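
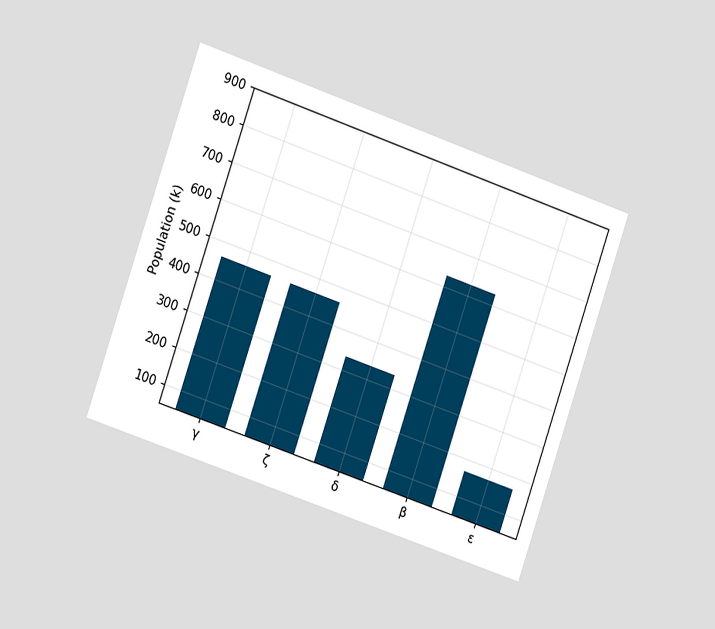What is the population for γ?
The chart is tilted about 19° clockwise and viewed slightly from the left. Reading along the chart's y-axis, the γ bar reaches 462k.

462k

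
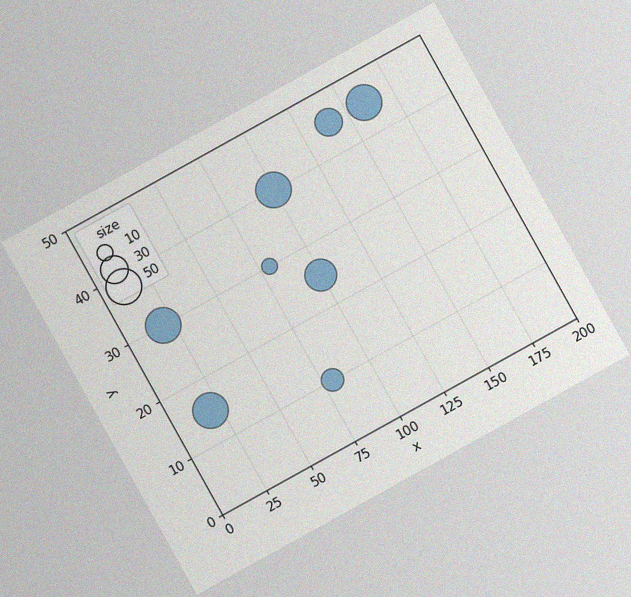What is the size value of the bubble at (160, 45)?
The chart is tilted about 29° counter-clockwise, with some photo noise. Matching the bubble at (160, 45) against the size legend gives 50.

50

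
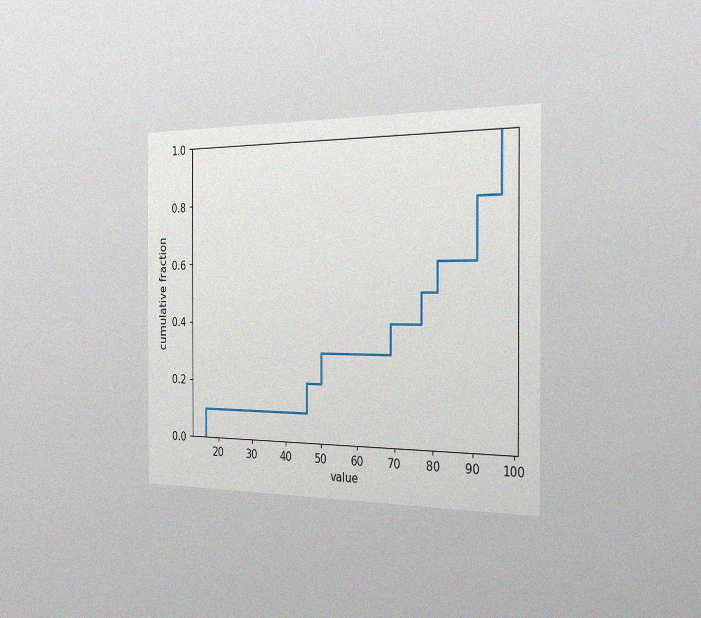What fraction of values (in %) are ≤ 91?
The chart is viewed slightly from the right, with some photo noise. At x=91 the ECDF step is at 80%.

80%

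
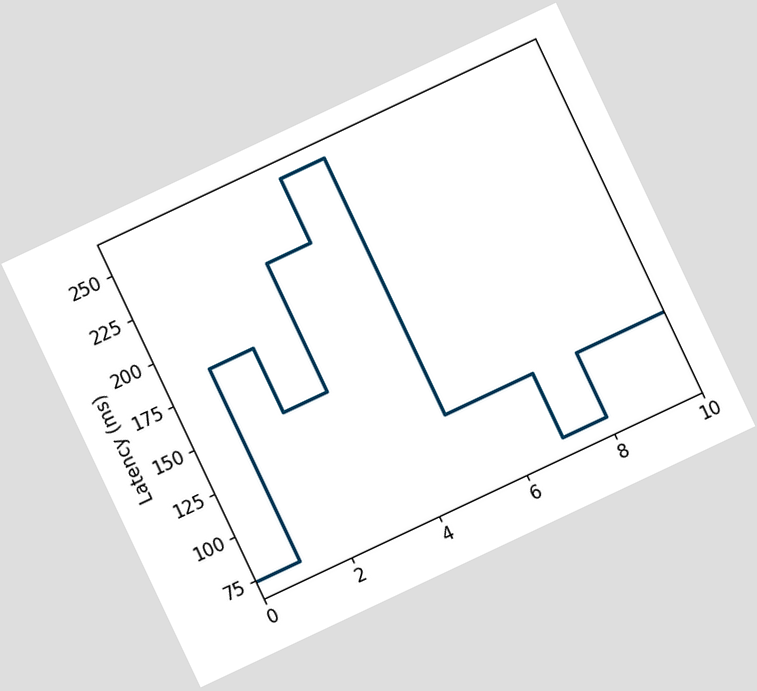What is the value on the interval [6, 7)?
The chart is tilted about 25° counter-clockwise. On [6, 7) the step sits at 111ms.

111ms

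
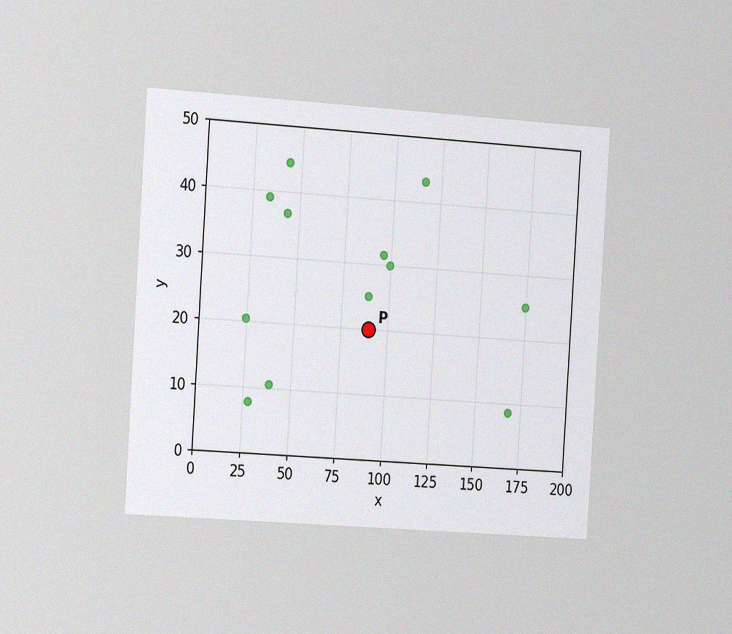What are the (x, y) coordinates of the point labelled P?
(90, 20)

The chart is tilted about 4° clockwise and viewed slightly from the left, with some photo noise. Following the gridlines from P to each axis, P sits at (90, 20).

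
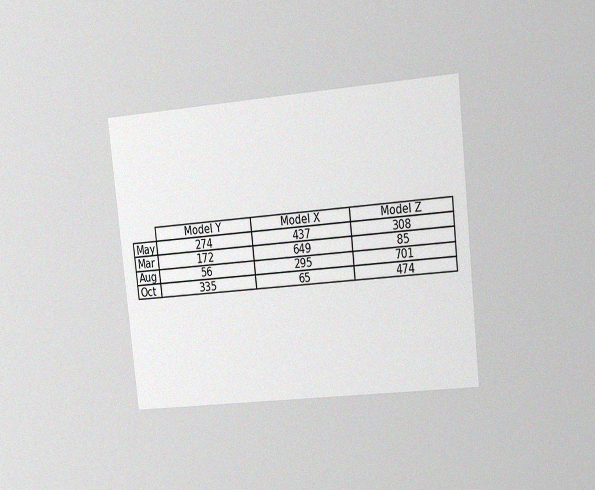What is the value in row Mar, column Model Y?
172

The chart is tilted about 6° counter-clockwise and viewed slightly from the right, with some photo noise. The (Mar, Model Y) cell reads 172.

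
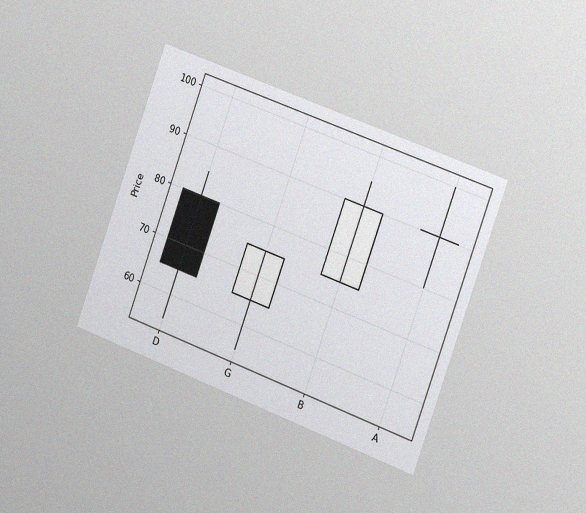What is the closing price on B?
90

The chart is tilted about 20° clockwise and viewed slightly from the right, with some photo noise. The B candle closes at 90.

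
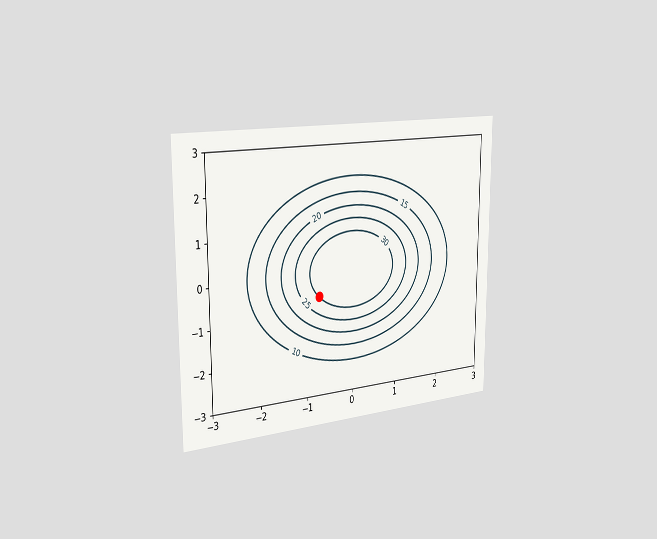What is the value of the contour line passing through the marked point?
The chart is viewed slightly from the left. The marked point sits on the contour labelled 30.

30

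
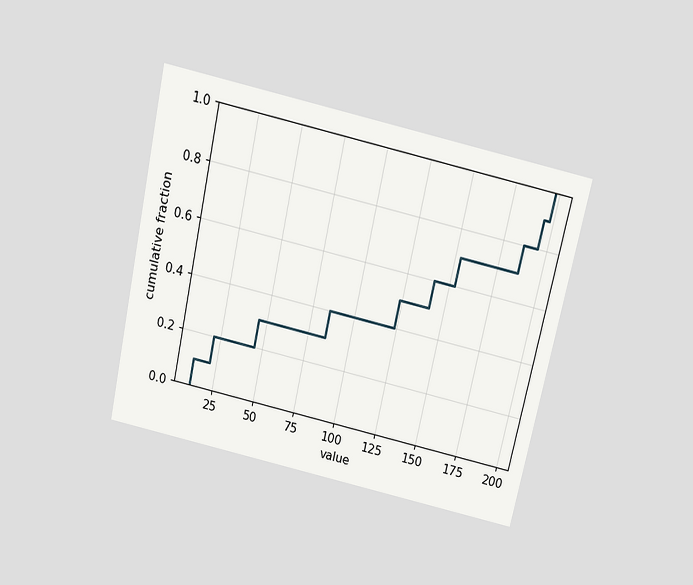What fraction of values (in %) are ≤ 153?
70%

The chart is tilted about 12° clockwise and viewed slightly from above. At x=153 the ECDF step is at 70%.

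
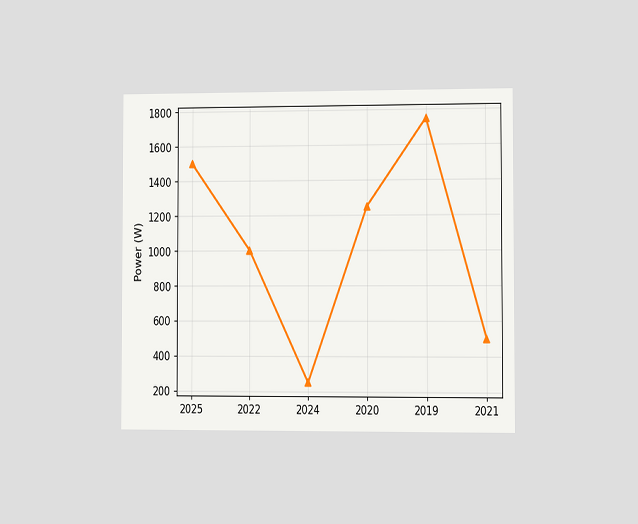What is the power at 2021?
The chart is viewed slightly from the right. At 2021, the line is at 500W.

500W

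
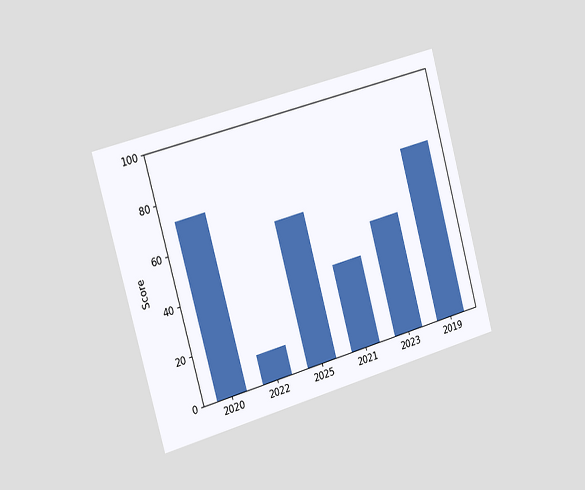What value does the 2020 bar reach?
The chart is tilted about 15° counter-clockwise and viewed slightly from the left. Reading along the chart's y-axis, the 2020 bar reaches 72.

72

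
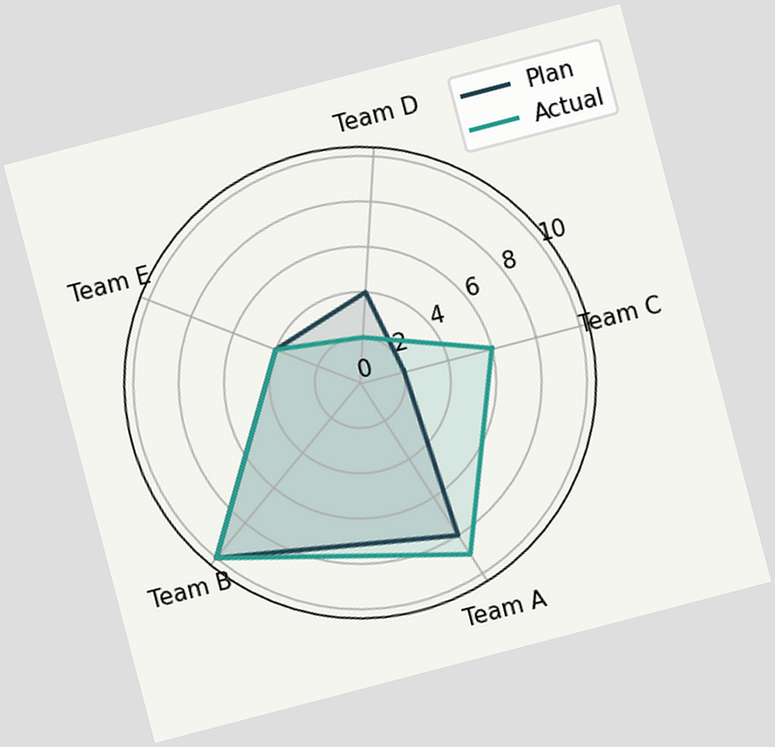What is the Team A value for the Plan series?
The chart is tilted about 15° counter-clockwise. On the Team A axis, Plan reaches 8.

8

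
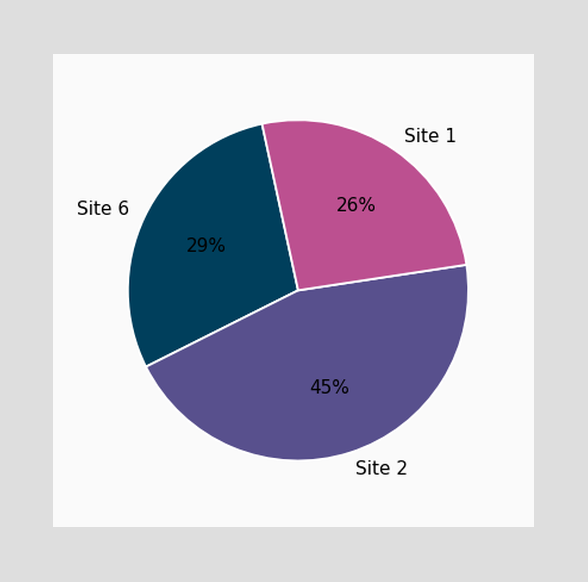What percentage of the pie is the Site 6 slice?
The Site 6 slice takes up 29% of the pie.

29%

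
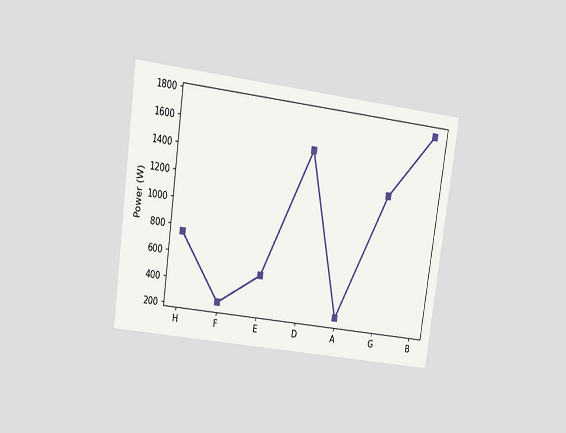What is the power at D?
The chart is tilted about 8° clockwise and viewed at a slight angle. At D, the line is at 1500W.

1500W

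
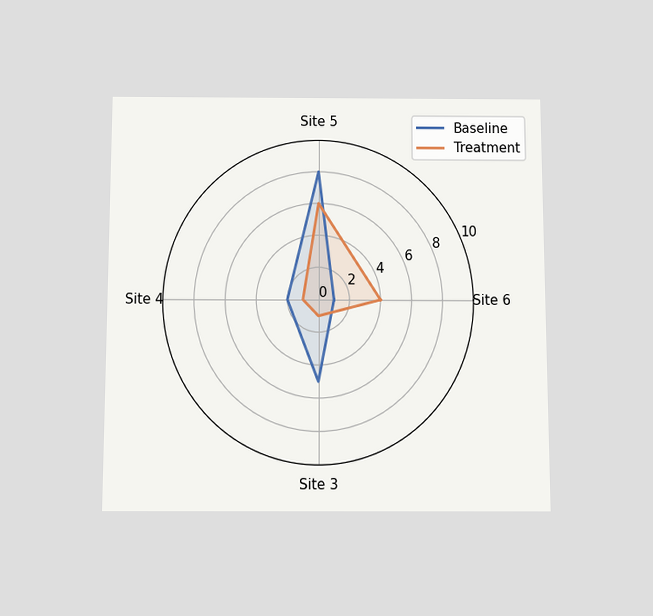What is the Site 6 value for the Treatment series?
4

The chart is viewed slightly from below. On the Site 6 axis, Treatment reaches 4.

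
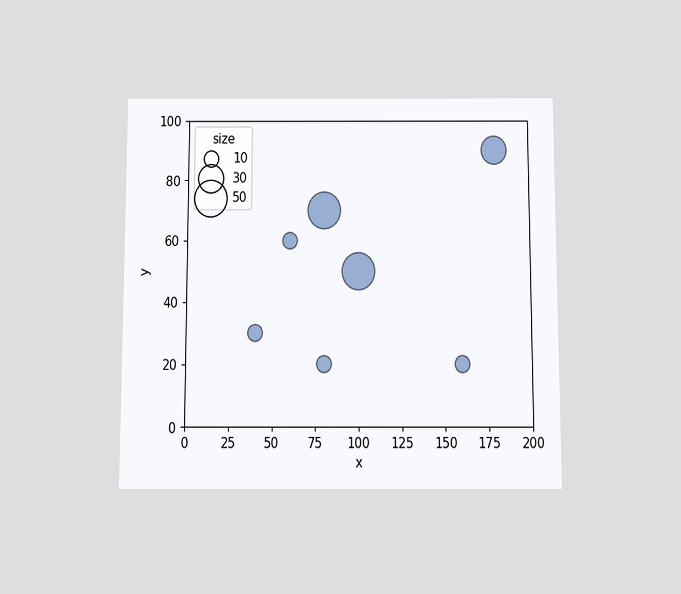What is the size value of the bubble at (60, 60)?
10

The chart is viewed slightly from below. Matching the bubble at (60, 60) against the size legend gives 10.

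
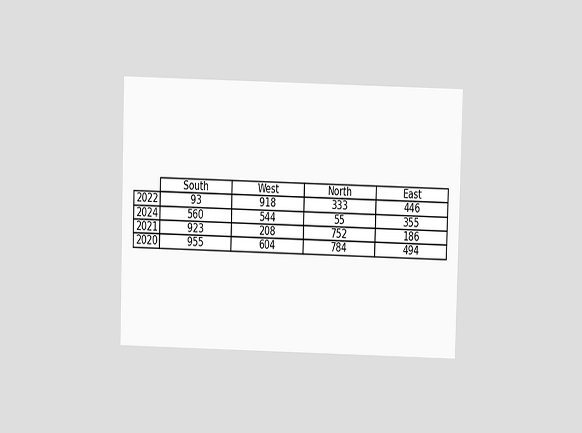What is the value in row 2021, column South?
The chart is viewed at a slight angle. The (2021, South) cell reads 923.

923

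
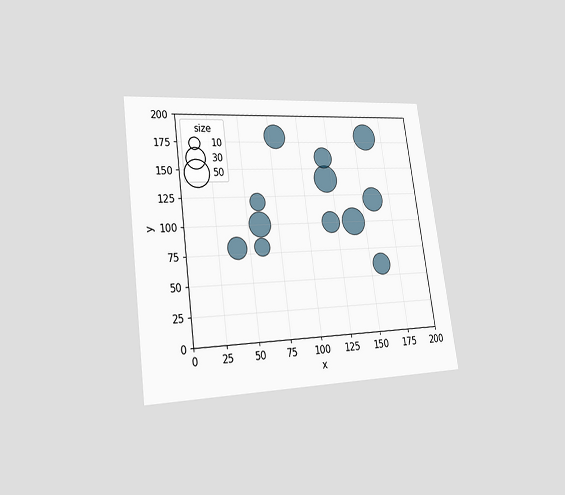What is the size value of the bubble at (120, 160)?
30

The chart is tilted about 8° counter-clockwise and viewed slightly from the left. Matching the bubble at (120, 160) against the size legend gives 30.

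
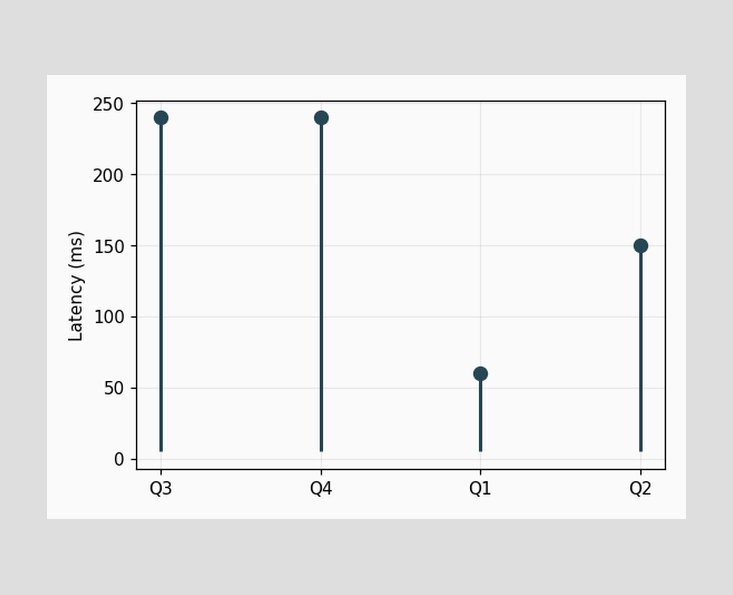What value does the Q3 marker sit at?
The Q3 marker sits at 240ms.

240ms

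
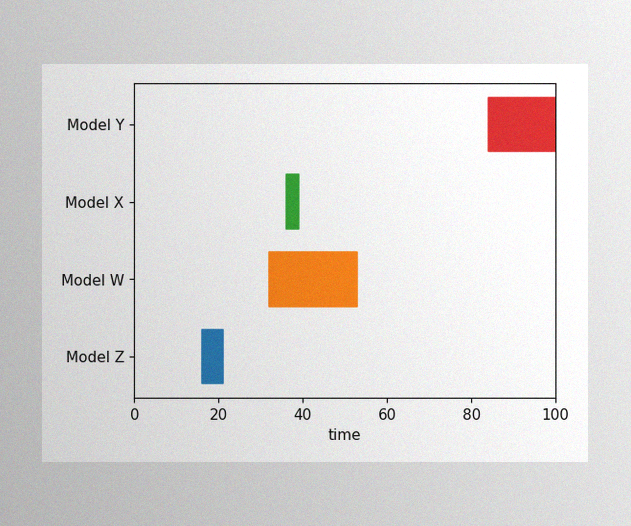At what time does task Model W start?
32

The image has some photo noise and uneven lighting. The Model W bar begins at t=32.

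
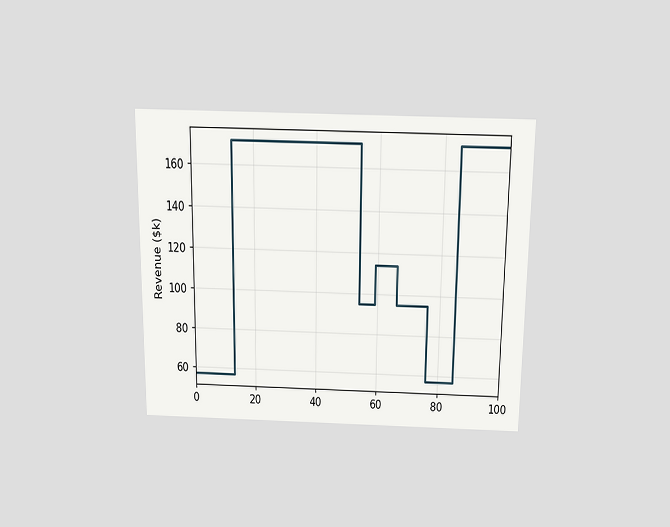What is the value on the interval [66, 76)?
$95k

The chart is viewed slightly from above. On [66, 76) the step sits at $95k.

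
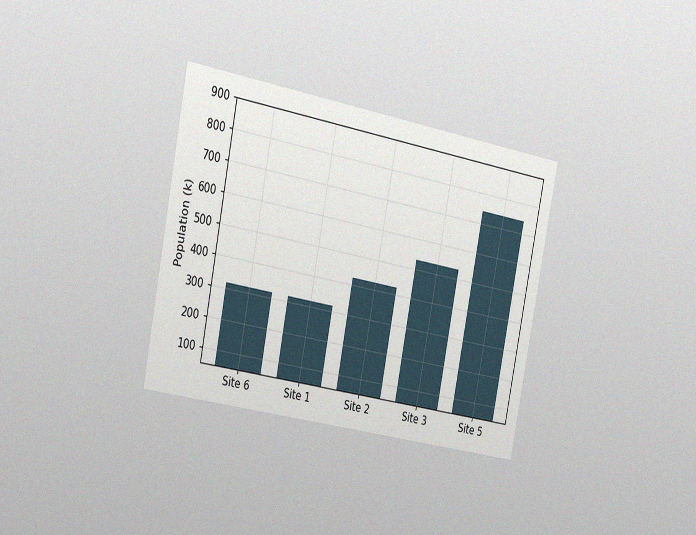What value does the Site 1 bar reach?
The chart is tilted about 11° clockwise and viewed slightly from the left, with some photo noise. Reading along the chart's y-axis, the Site 1 bar reaches 318k.

318k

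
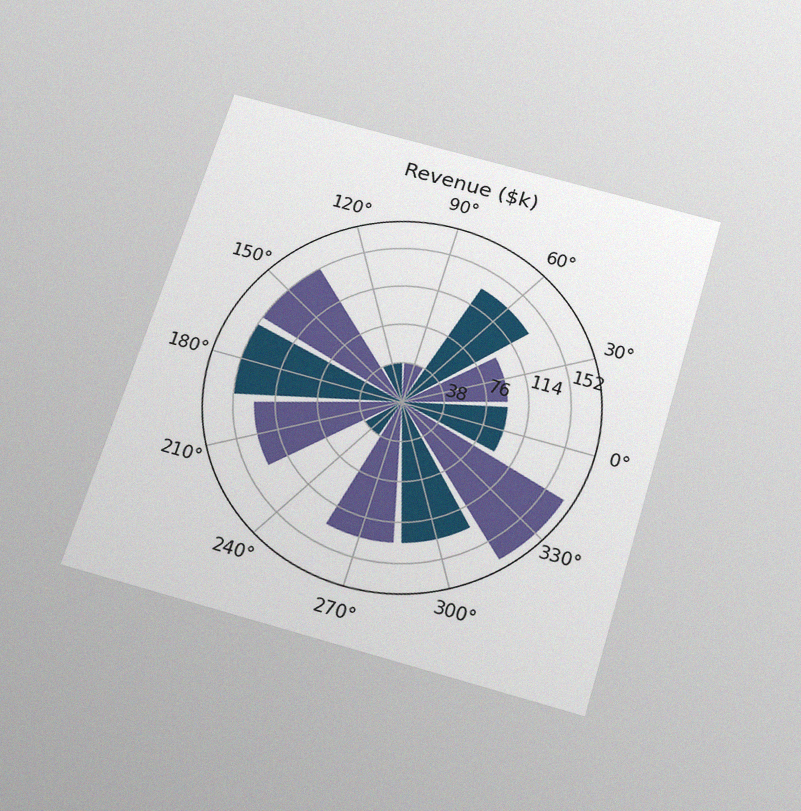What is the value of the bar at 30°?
$95k

The chart is tilted about 17° clockwise and viewed slightly from below, with some photo noise. The bar at 30° reaches $95k on the radial axis.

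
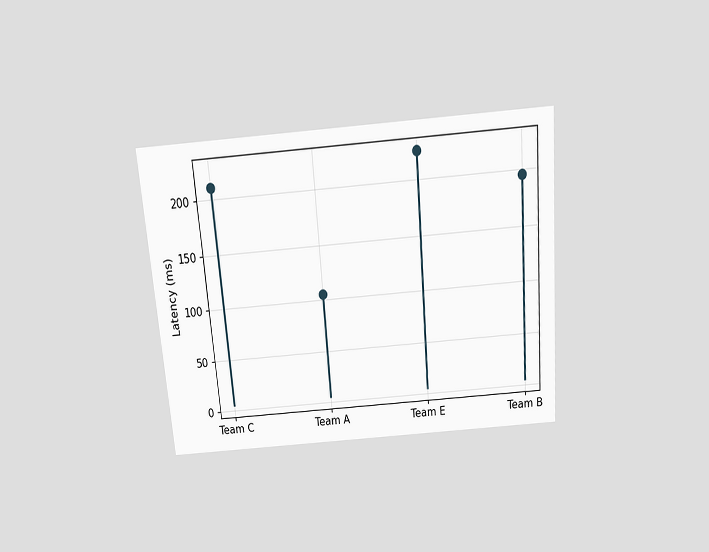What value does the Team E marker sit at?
The chart is tilted about 5° counter-clockwise and viewed slightly from above. The Team E marker sits at 225ms.

225ms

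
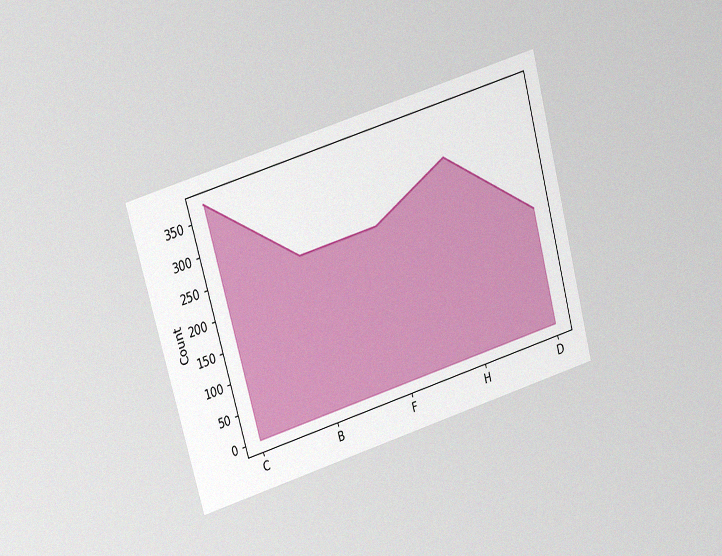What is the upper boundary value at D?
186

The chart is tilted about 16° counter-clockwise and viewed at a slight angle, with some photo noise. At D the upper boundary is at 186.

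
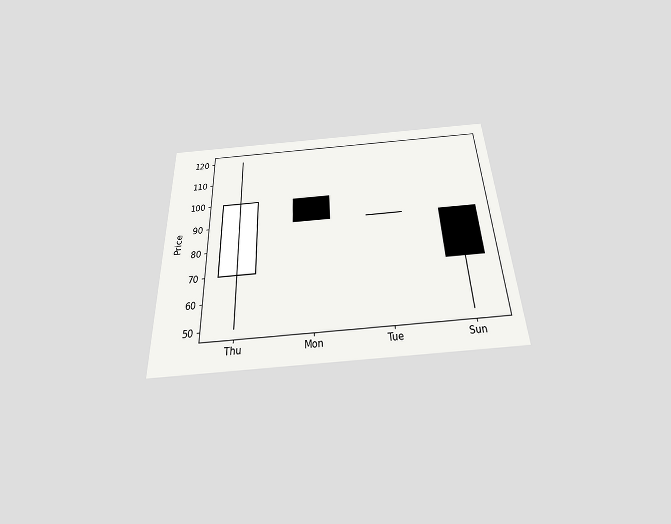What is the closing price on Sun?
70

The chart is tilted about 2° counter-clockwise and viewed slightly from below. The Sun candle closes at 70.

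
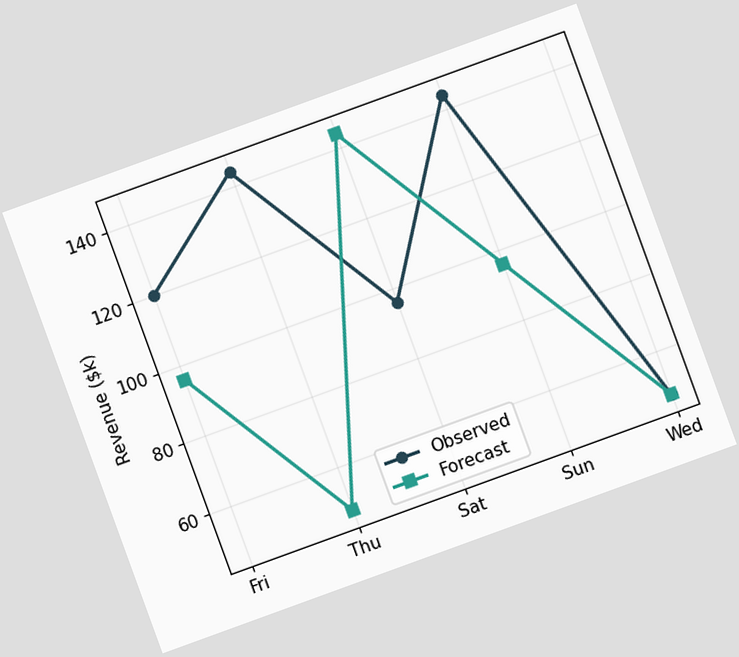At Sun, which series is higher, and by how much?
Observed, by $48k

The chart is tilted about 20° counter-clockwise. At Sun, Observed sits above the other line by $48k.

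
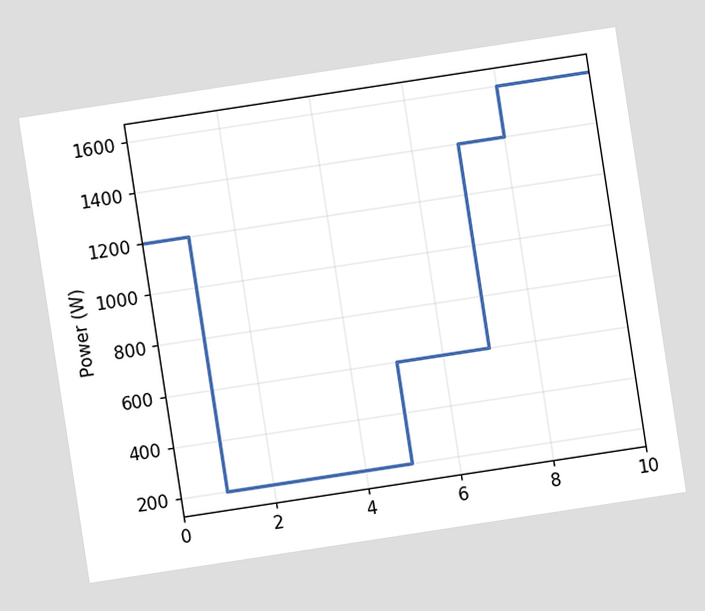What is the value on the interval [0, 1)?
1200W

The chart is tilted about 9° counter-clockwise. On [0, 1) the step sits at 1200W.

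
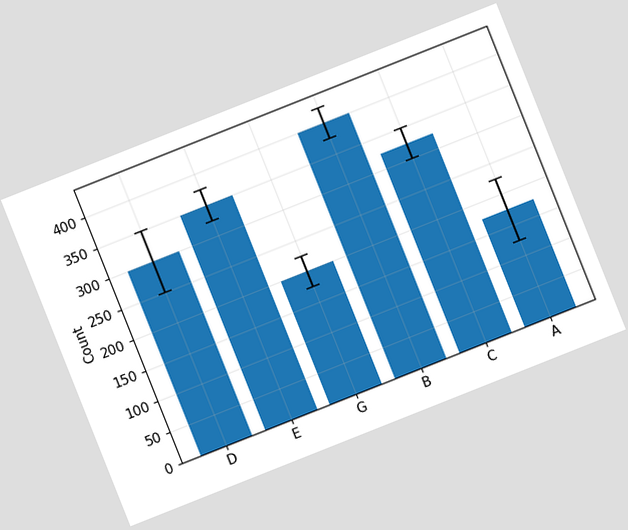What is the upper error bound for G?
225

The chart is tilted about 22° counter-clockwise. The G bar's upper whisker reaches 225.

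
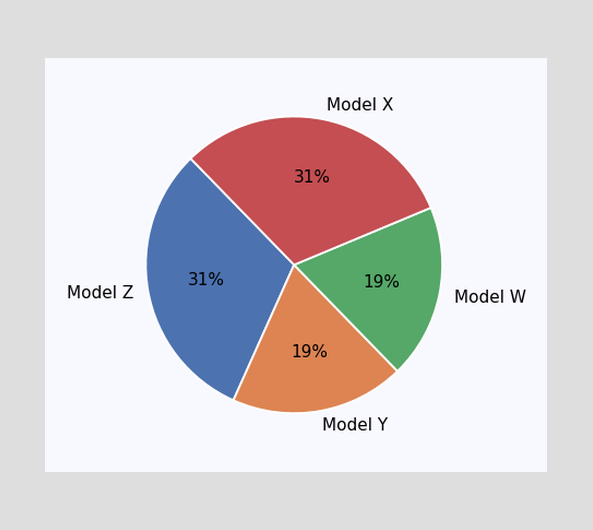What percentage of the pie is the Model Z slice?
The Model Z slice takes up 31% of the pie.

31%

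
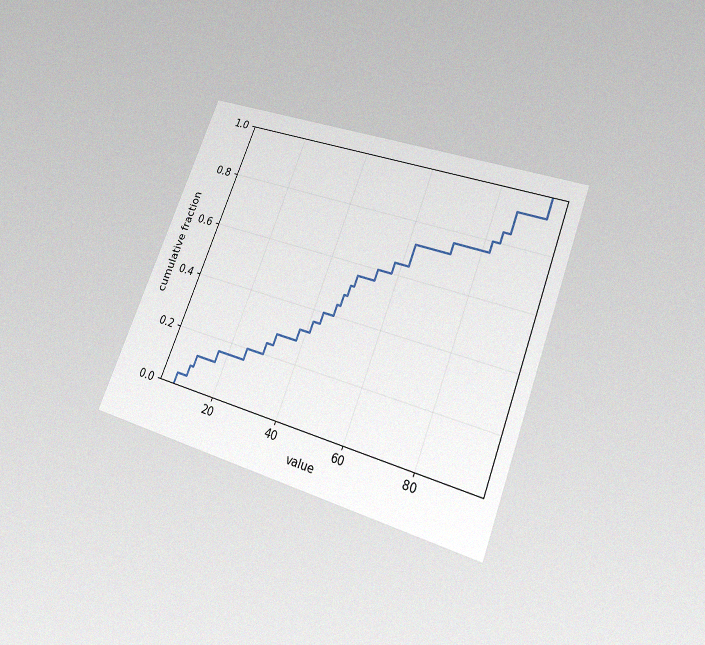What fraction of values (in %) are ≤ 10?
The chart is tilted about 21° clockwise and viewed slightly from below, with some photo noise. At x=10 the ECDF step is at 8%.

8%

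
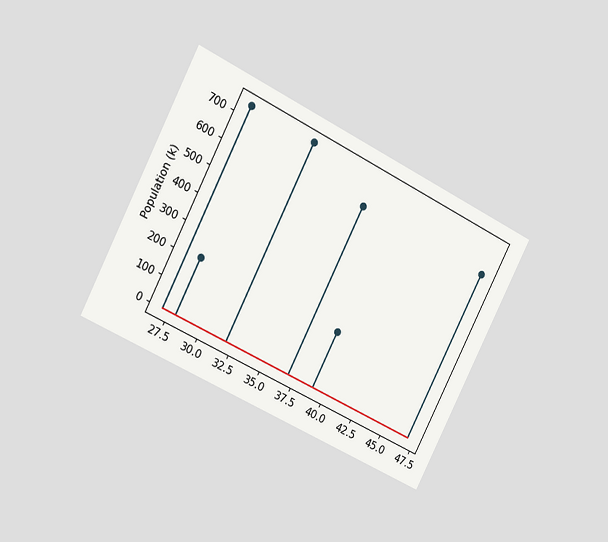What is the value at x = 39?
212k

The chart is tilted about 27° clockwise and viewed slightly from the left. The stem at x=39 reaches 212k.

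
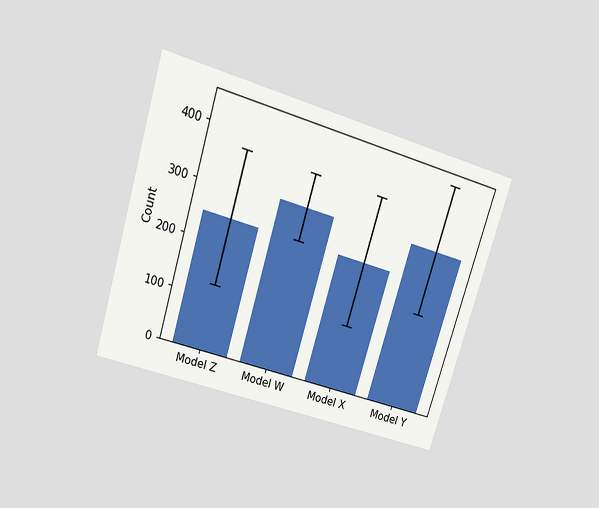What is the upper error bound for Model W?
372

The chart is tilted about 17° clockwise and viewed slightly from above. The Model W bar's upper whisker reaches 372.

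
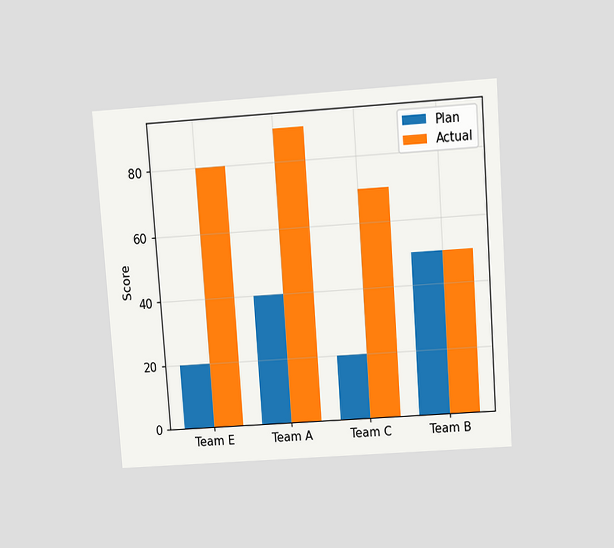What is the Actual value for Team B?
The chart is tilted about 4° counter-clockwise and viewed slightly from above. The Actual bar at Team B reaches 50 on the y-axis.

50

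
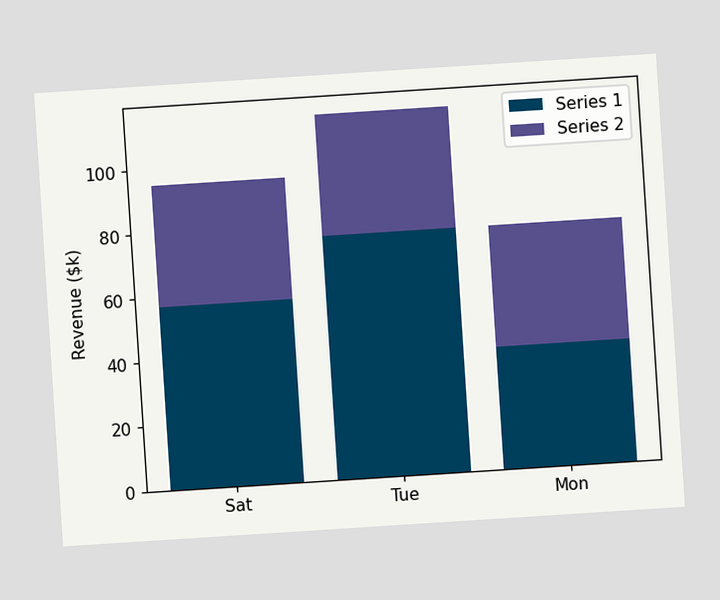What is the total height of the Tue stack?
$114k

The chart is tilted about 4° counter-clockwise. The Tue stack's top reaches $114k on the y-axis.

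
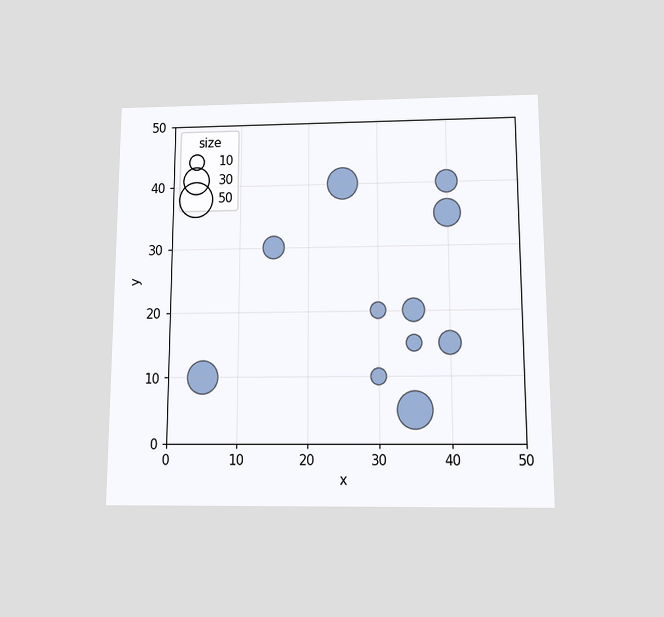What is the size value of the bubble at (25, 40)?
The chart is viewed slightly from below. Matching the bubble at (25, 40) against the size legend gives 40.

40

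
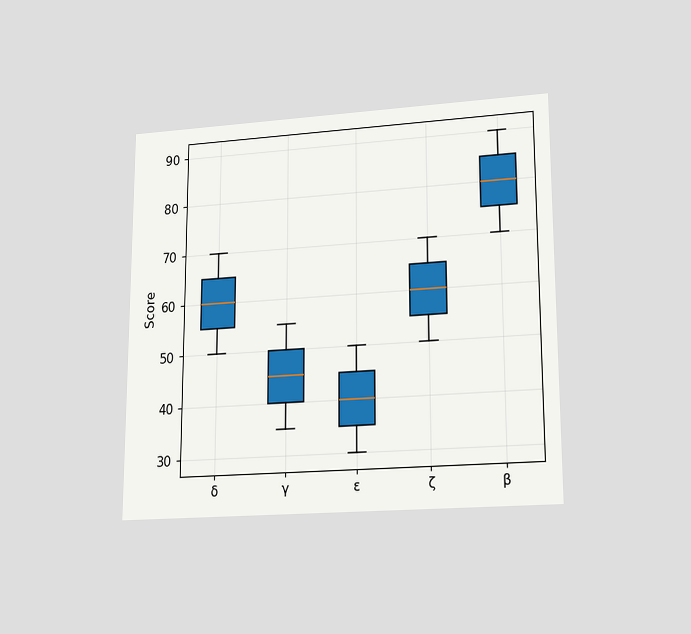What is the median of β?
The chart is viewed at a slight angle. The median line in the β box sits at 80.

80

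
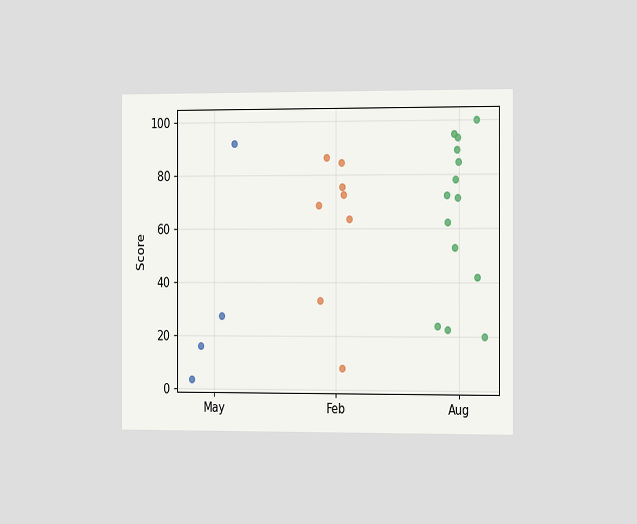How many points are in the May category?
4

The chart is viewed slightly from the right. Counting the markers in the May column gives 4.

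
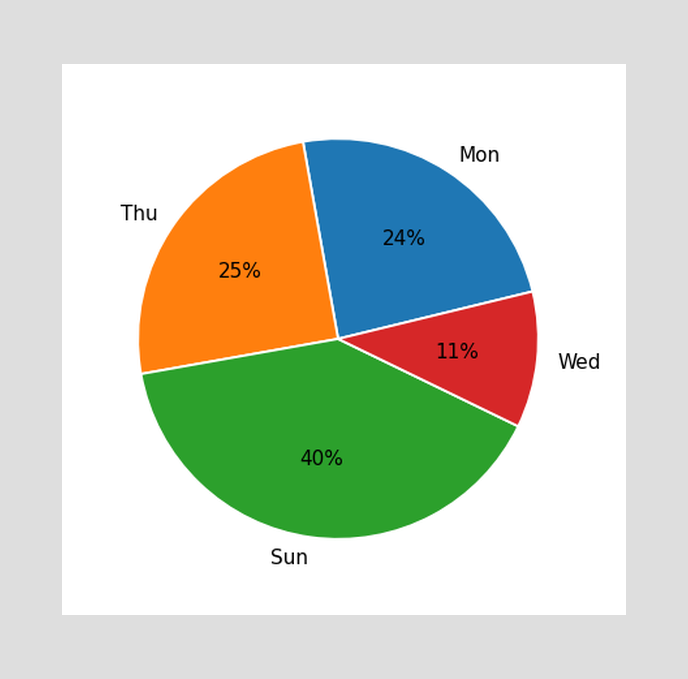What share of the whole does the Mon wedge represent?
24%

The Mon slice takes up 24% of the pie.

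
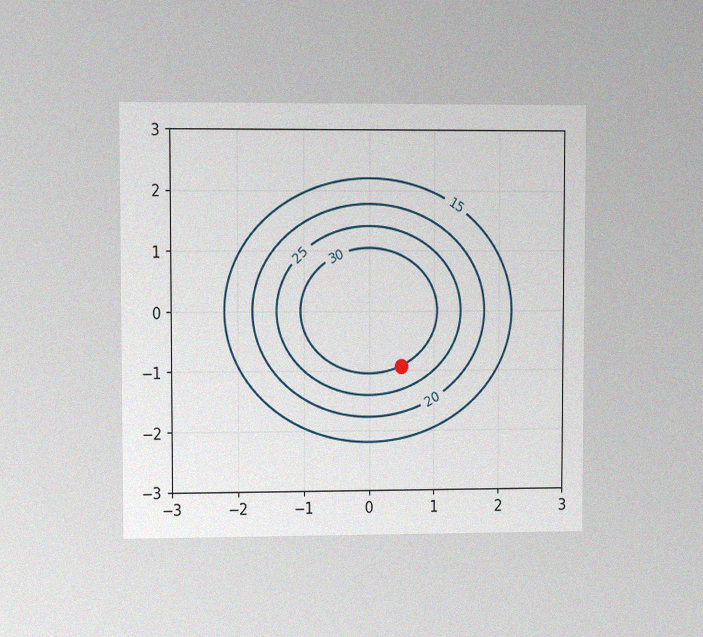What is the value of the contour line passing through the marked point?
30

The chart is viewed at a slight angle, with some photo noise. The marked point sits on the contour labelled 30.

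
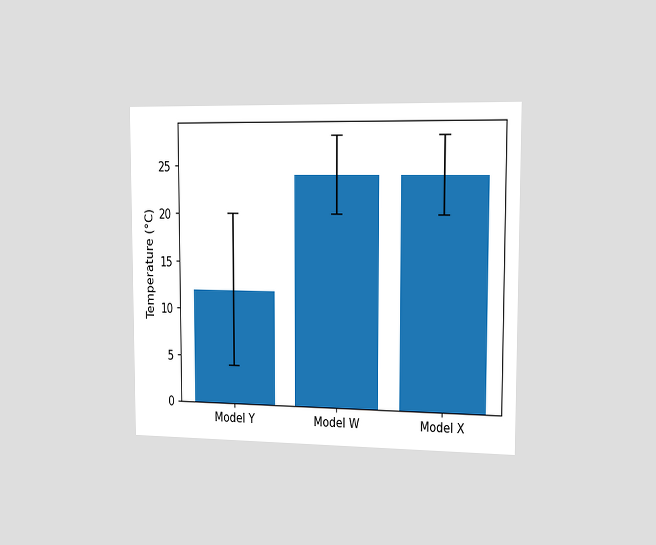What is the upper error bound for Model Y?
20°C

The chart is viewed slightly from the right. The Model Y bar's upper whisker reaches 20°C.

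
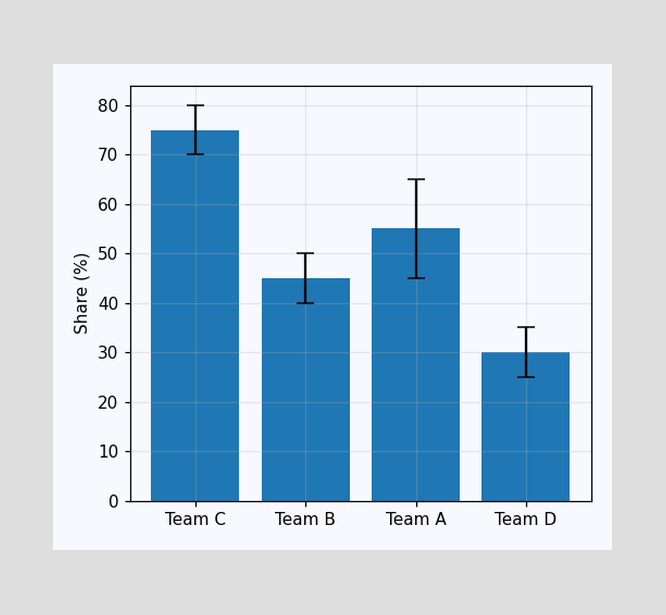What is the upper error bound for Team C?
The Team C bar's upper whisker reaches 80%.

80%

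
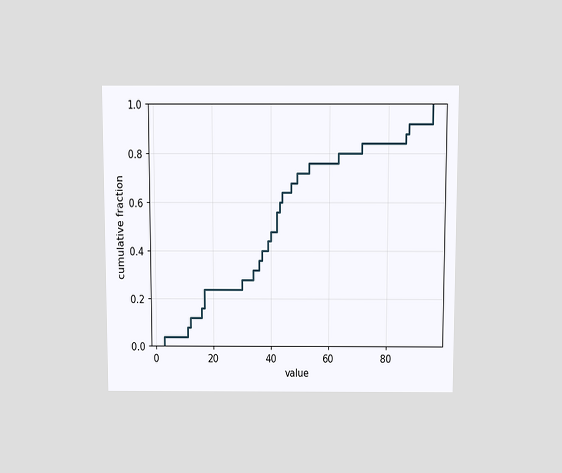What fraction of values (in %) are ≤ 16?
16%

The chart is viewed slightly from above. At x=16 the ECDF step is at 16%.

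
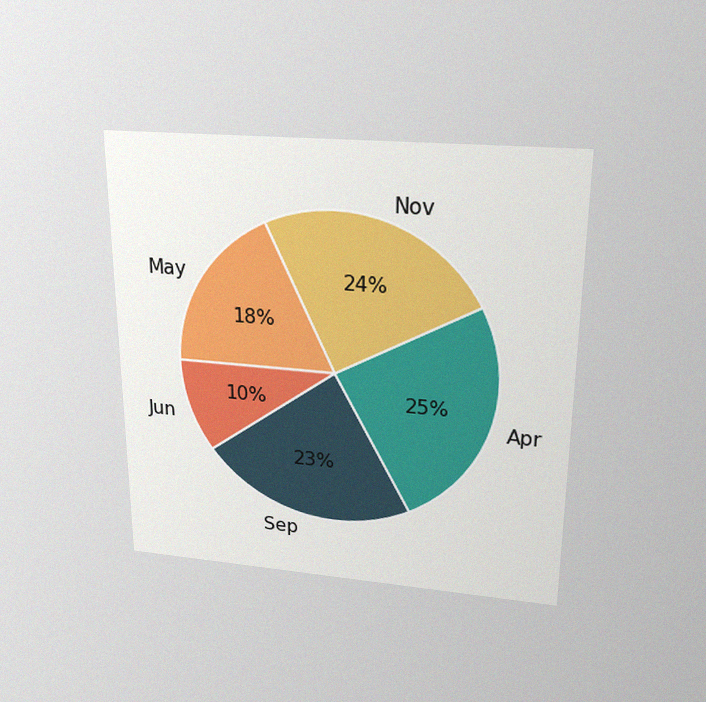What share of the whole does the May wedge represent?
The chart is viewed slightly from above, with some photo noise. The May slice takes up 18% of the pie.

18%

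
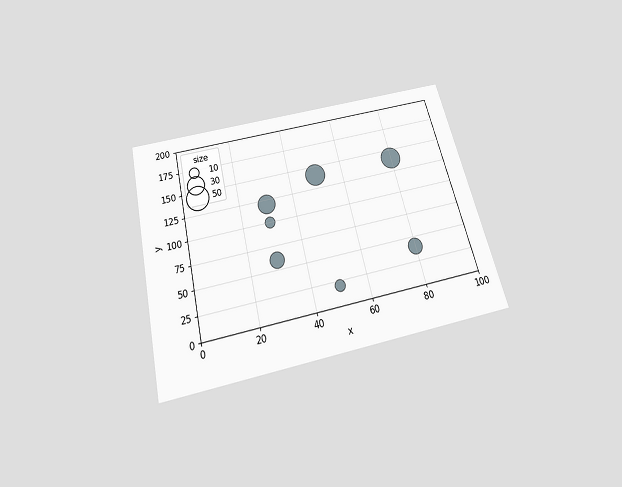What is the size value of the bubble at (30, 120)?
The chart is tilted about 14° counter-clockwise and viewed slightly from below. Matching the bubble at (30, 120) against the size legend gives 30.

30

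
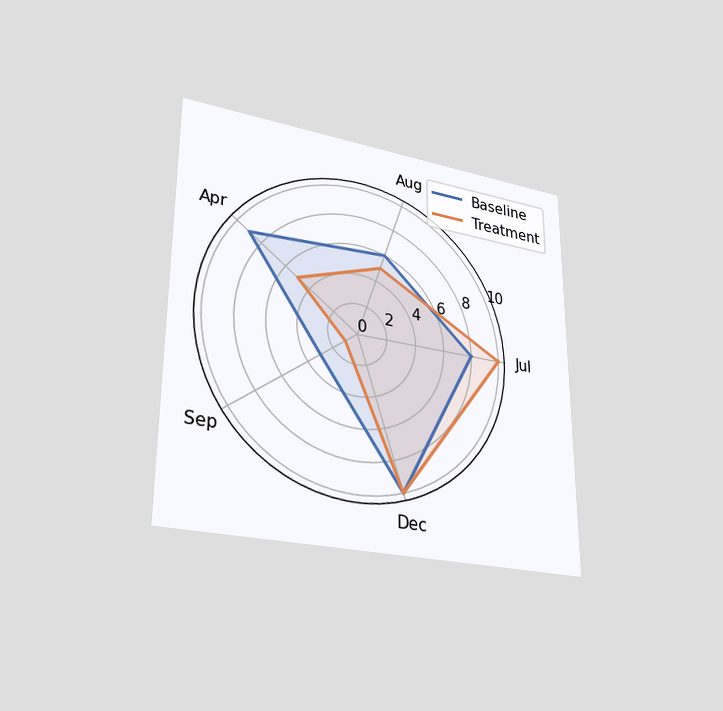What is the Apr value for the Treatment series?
The chart is viewed at a slight angle. On the Apr axis, Treatment reaches 5.

5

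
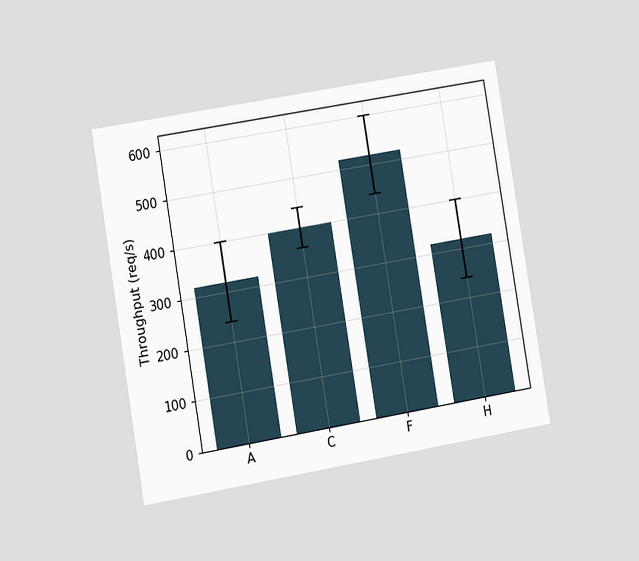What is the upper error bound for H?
The chart is tilted about 10° counter-clockwise and viewed at a slight angle. The H bar's upper whisker reaches 400req/s.

400req/s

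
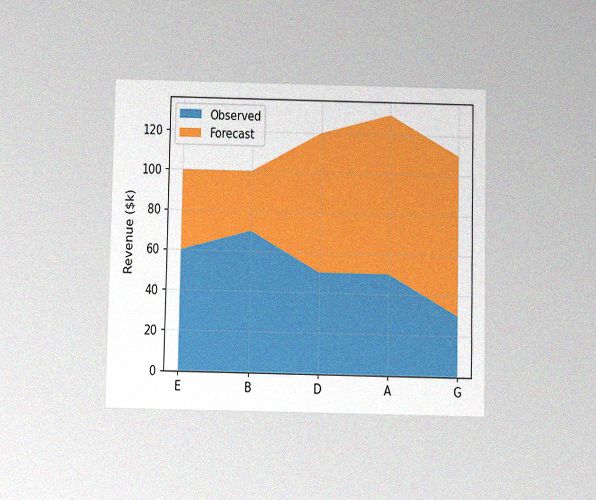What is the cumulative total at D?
The chart is viewed slightly from below, with some photo noise. The stacked total at D reaches $120k.

$120k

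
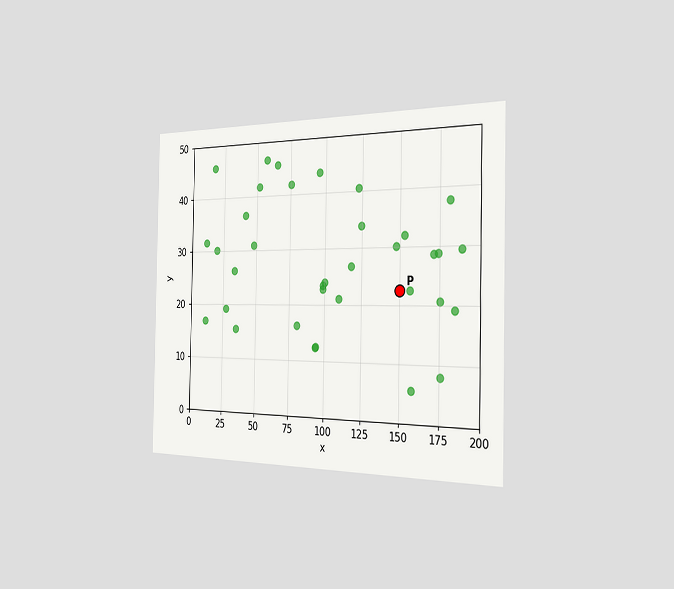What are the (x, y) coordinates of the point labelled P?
(150, 22.5)

The chart is viewed slightly from the right. Following the gridlines from P to each axis, P sits at (150, 22.5).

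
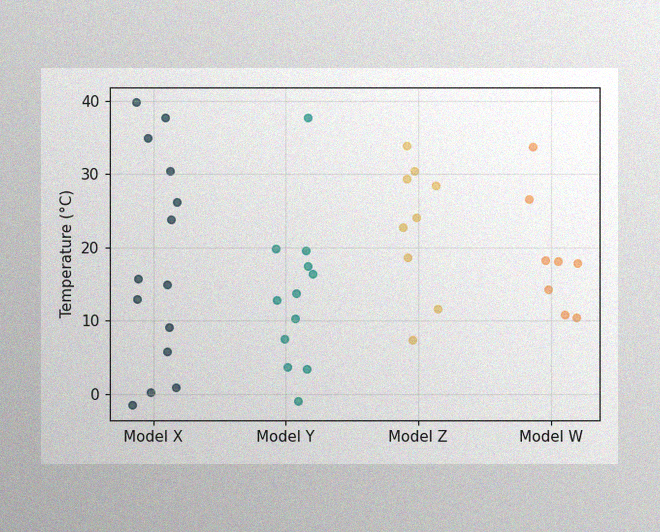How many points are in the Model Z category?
The image has some photo noise and uneven lighting. Counting the markers in the Model Z column gives 9.

9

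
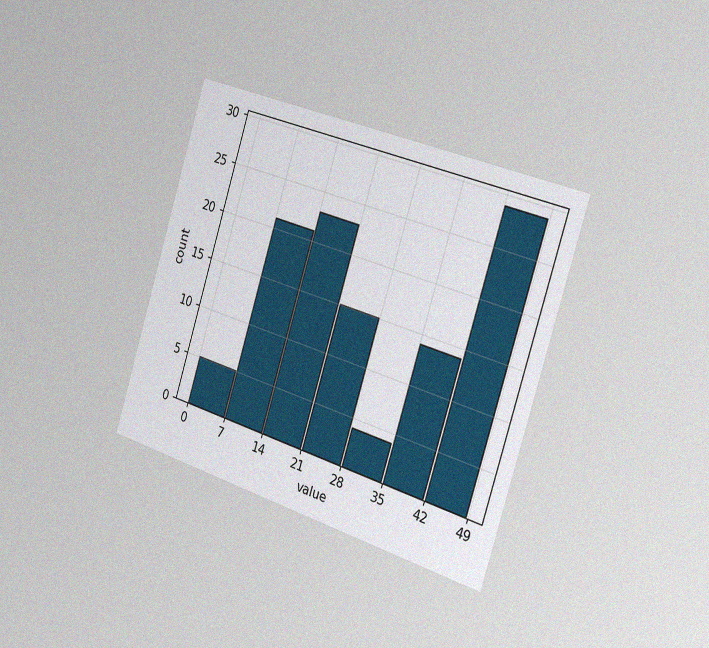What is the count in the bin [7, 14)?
21

The chart is tilted about 18° clockwise and viewed slightly from the right, with some photo noise. The [7, 14) bin has height 21.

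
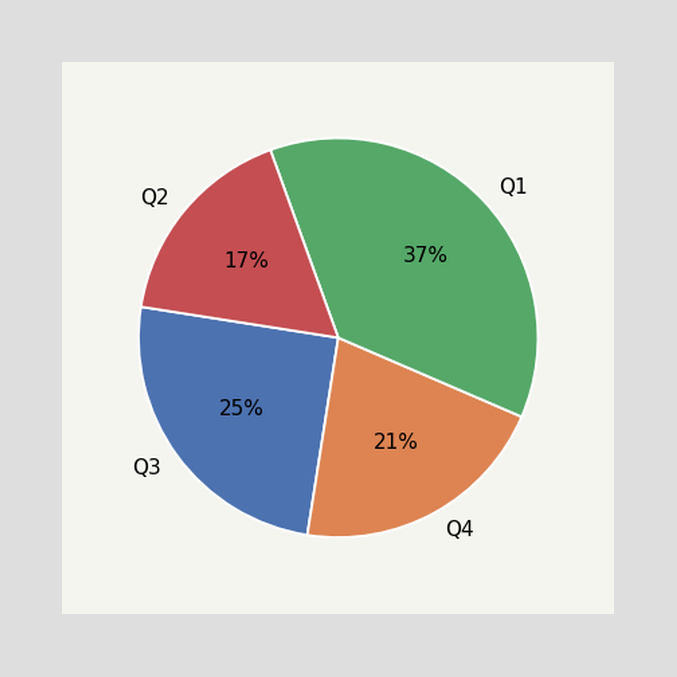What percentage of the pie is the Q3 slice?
25%

The Q3 slice takes up 25% of the pie.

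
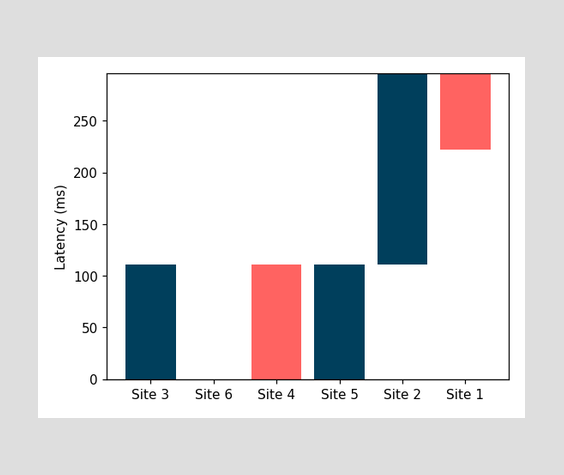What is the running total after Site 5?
After Site 5 the running total reaches 111ms.

111ms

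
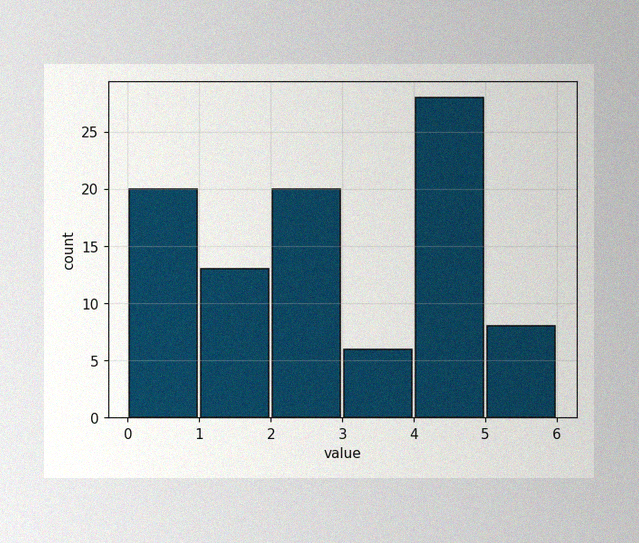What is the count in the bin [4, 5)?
The image has some photo noise and uneven lighting. The [4, 5) bin has height 28.

28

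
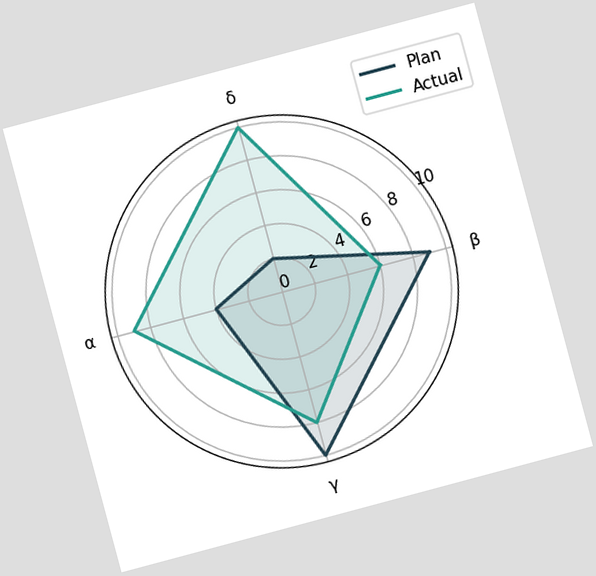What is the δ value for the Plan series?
The chart is tilted about 15° counter-clockwise. On the δ axis, Plan reaches 2.

2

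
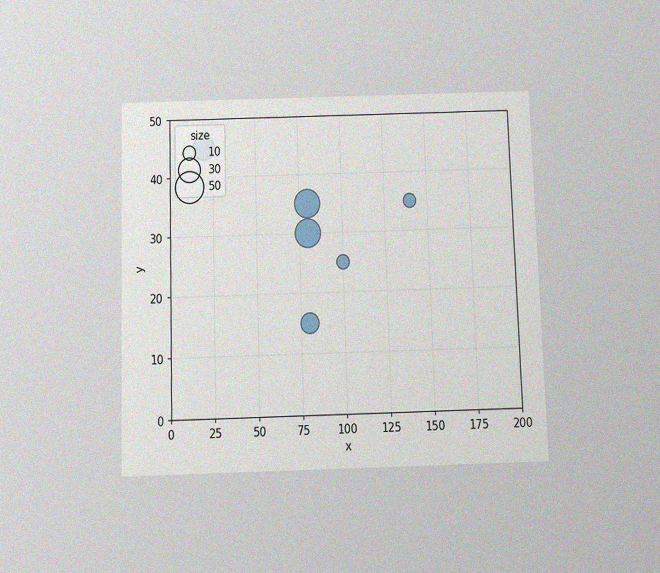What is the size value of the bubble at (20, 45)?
The chart is viewed slightly from below, with some photo noise. Matching the bubble at (20, 45) against the size legend gives 30.

30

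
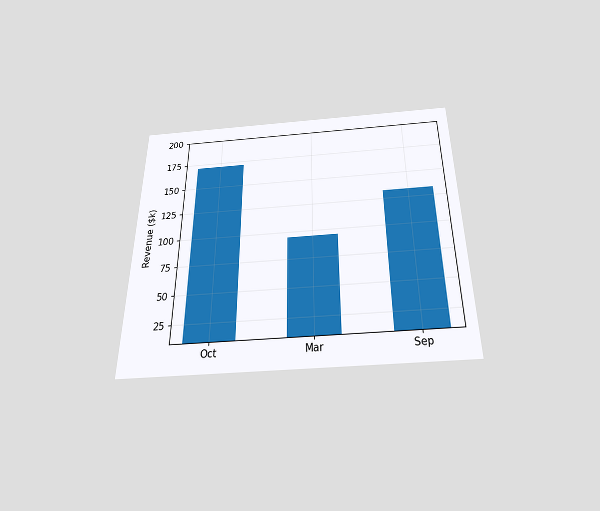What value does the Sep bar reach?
$133k

The chart is viewed slightly from below. Reading along the chart's y-axis, the Sep bar reaches $133k.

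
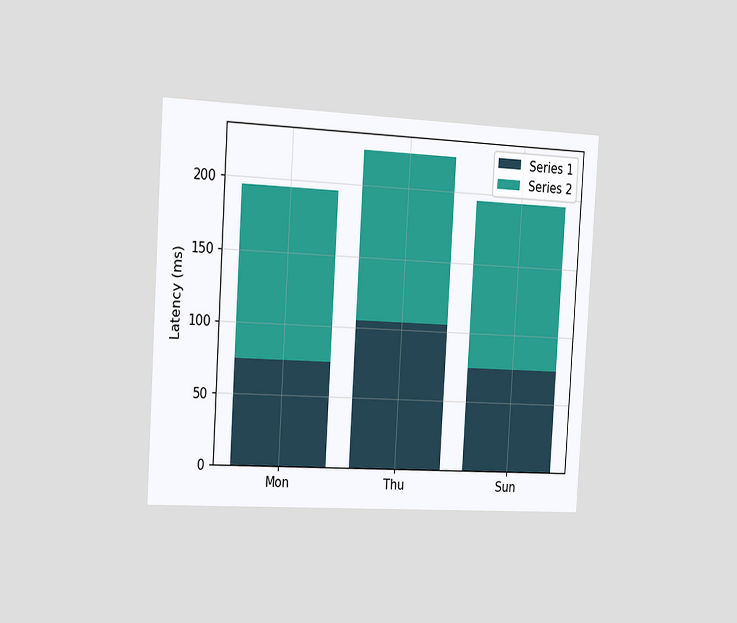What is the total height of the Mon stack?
195ms

The chart is tilted about 3° clockwise and viewed slightly from the left. The Mon stack's top reaches 195ms on the y-axis.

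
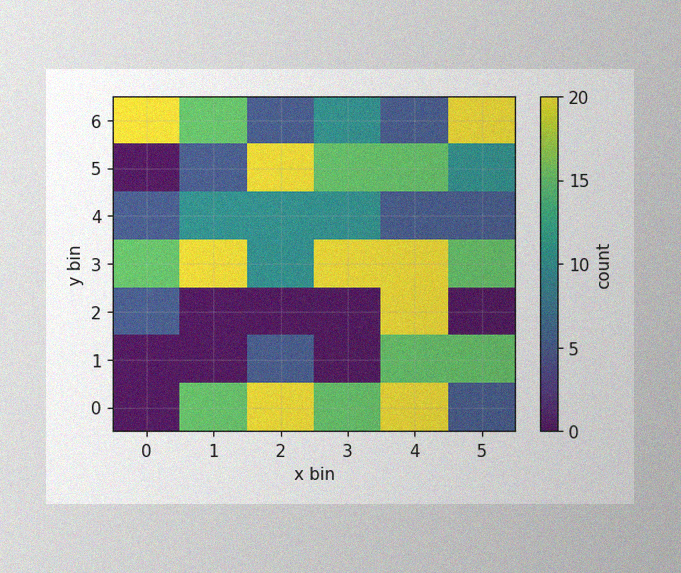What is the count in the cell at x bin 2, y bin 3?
10

The image has some photo noise and uneven lighting. Matching the cell (2, 3) against the colorbar gives 10.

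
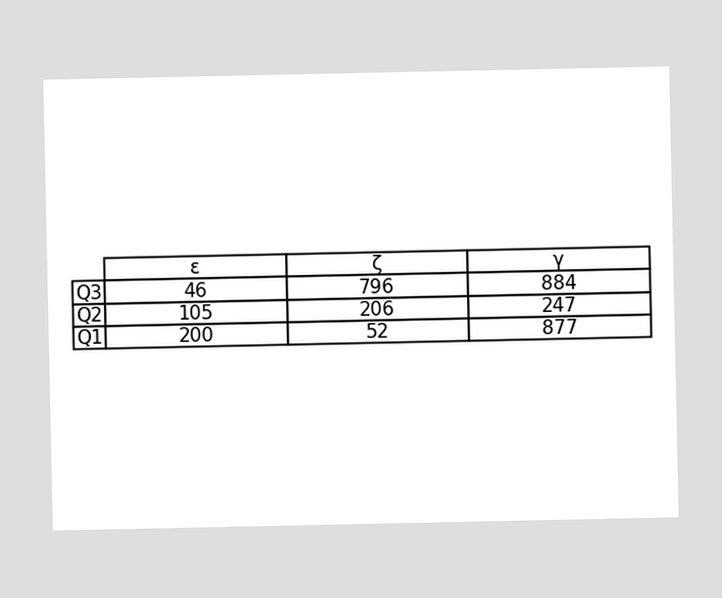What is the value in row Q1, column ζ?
52

The (Q1, ζ) cell reads 52.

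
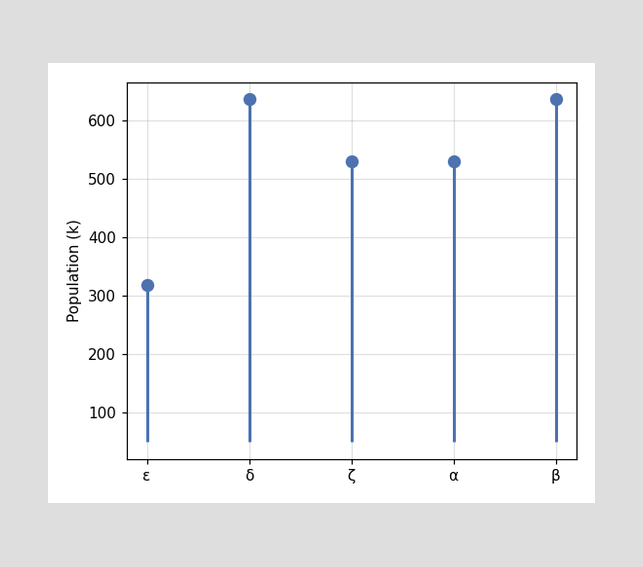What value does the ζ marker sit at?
530k

The ζ marker sits at 530k.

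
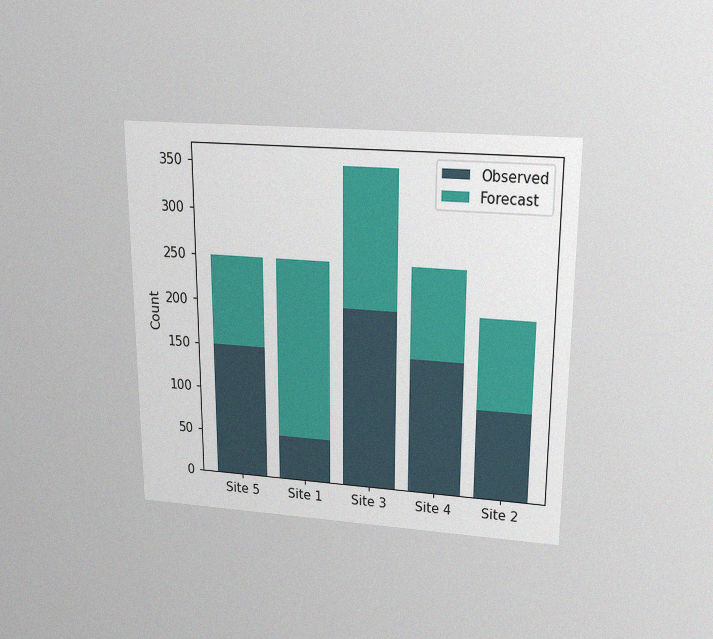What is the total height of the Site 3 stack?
The chart is viewed slightly from above, with some photo noise. The Site 3 stack's top reaches 350 on the y-axis.

350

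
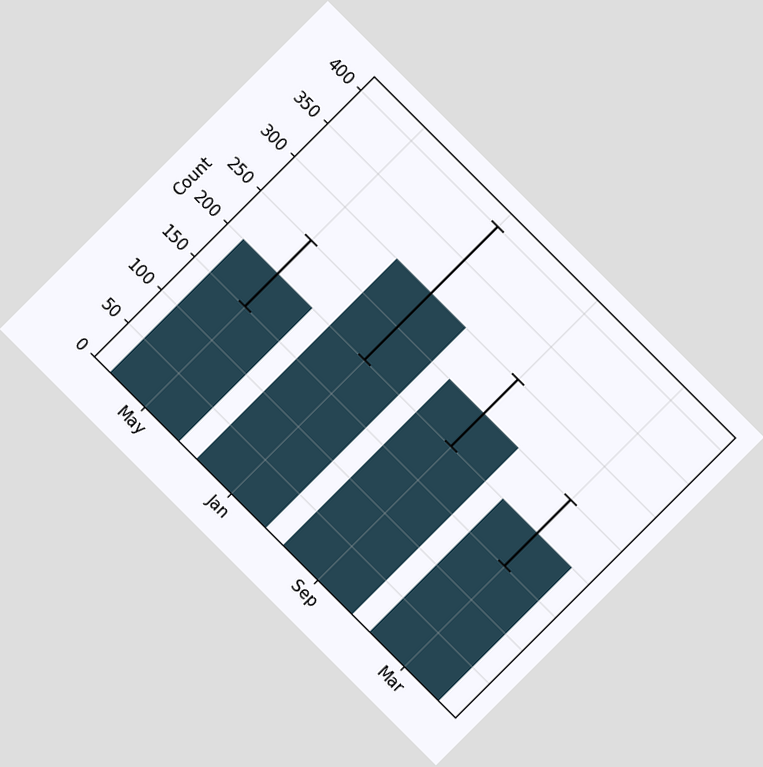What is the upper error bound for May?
The chart is tilted about 45° clockwise. The May bar's upper whisker reaches 250.

250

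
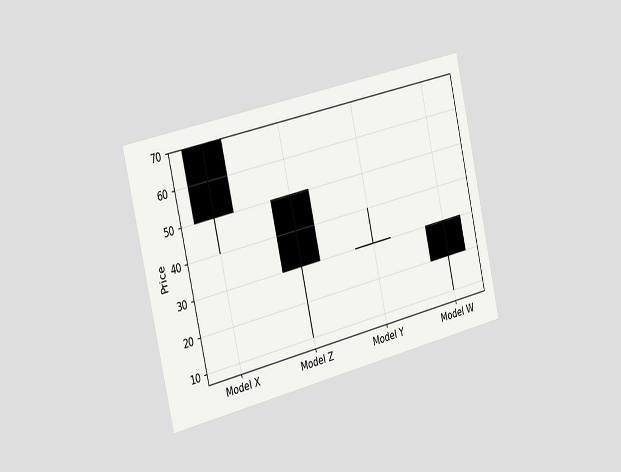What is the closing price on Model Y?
The chart is tilted about 13° counter-clockwise and viewed slightly from the left. The Model Y candle closes at 30.

30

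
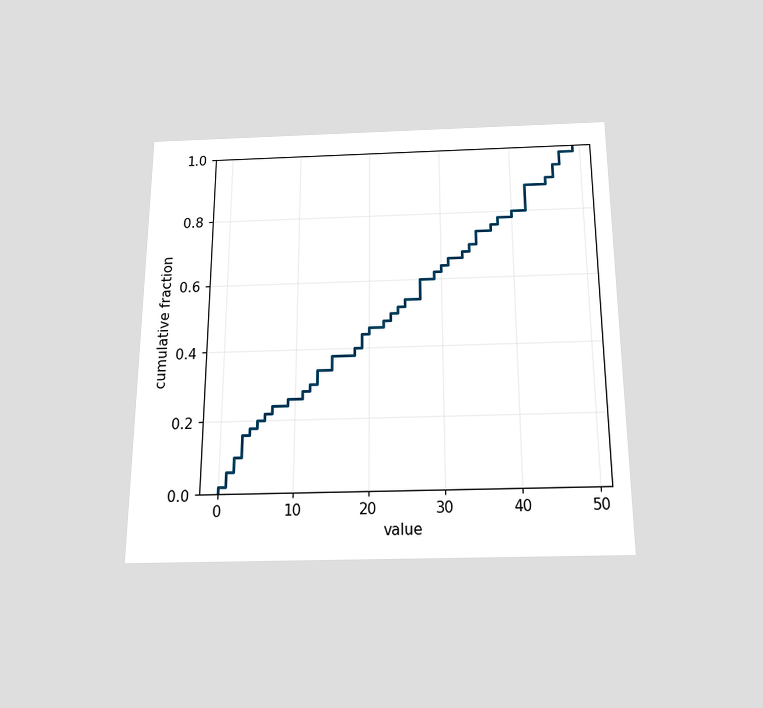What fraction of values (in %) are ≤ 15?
The chart is viewed slightly from below. At x=15 the ECDF step is at 38%.

38%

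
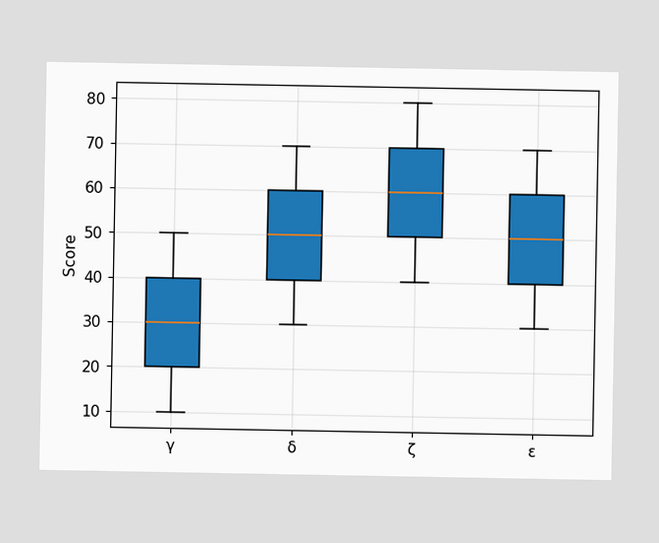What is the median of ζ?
The median line in the ζ box sits at 60.

60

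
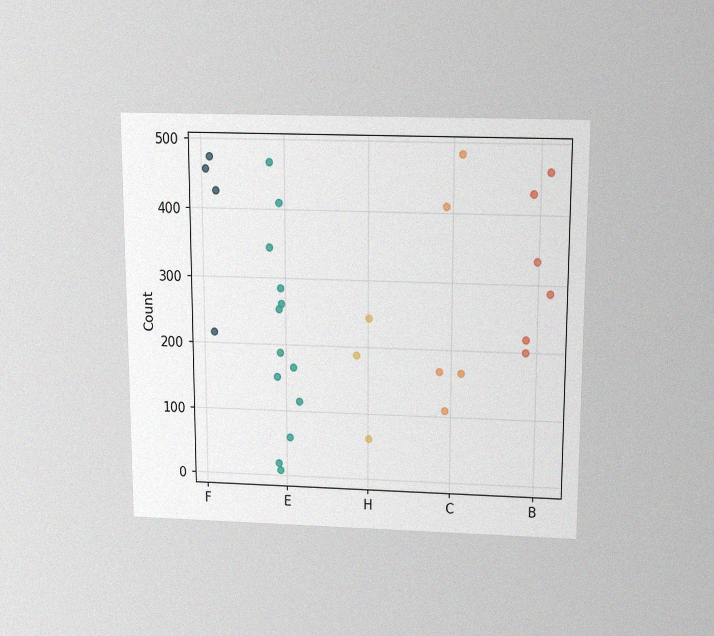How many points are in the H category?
3

The chart is viewed slightly from above, with some photo noise. Counting the markers in the H column gives 3.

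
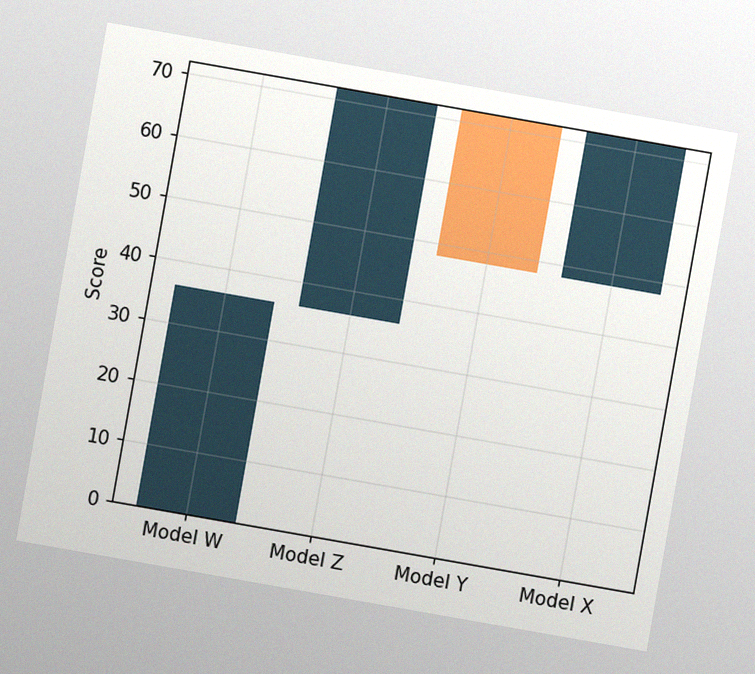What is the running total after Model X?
72

The chart is tilted about 10° clockwise, with some photo noise. After Model X the running total reaches 72.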